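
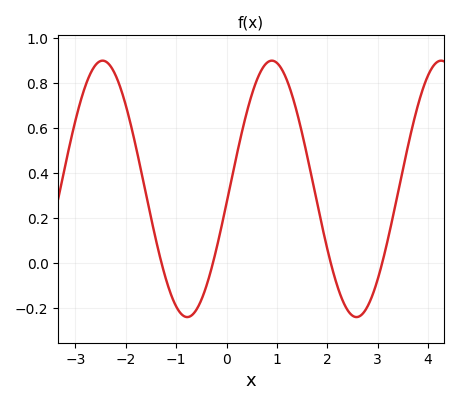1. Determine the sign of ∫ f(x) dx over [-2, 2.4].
positive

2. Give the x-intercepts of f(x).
-1.29, -0.271, 2.07, 3.09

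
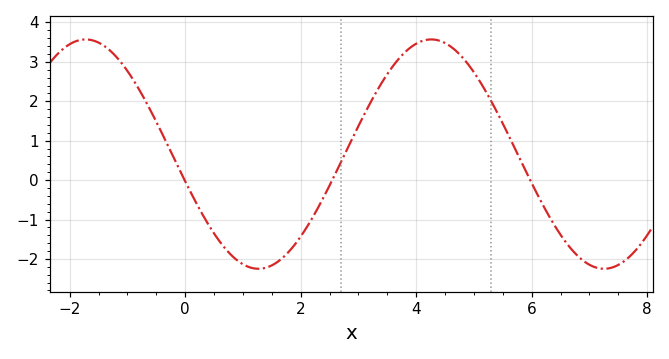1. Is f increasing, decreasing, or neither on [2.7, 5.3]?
neither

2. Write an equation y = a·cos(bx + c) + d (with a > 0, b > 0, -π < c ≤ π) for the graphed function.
y = 2.91cos(1.1x + 1.8) + 0.66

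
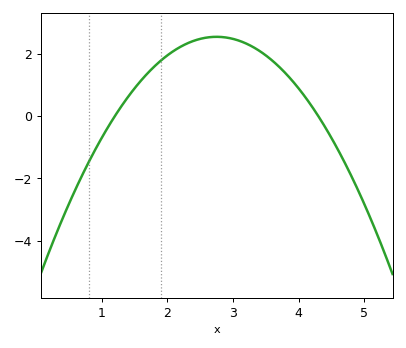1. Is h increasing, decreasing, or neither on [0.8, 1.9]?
increasing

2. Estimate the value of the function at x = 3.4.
2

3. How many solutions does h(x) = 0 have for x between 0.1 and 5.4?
2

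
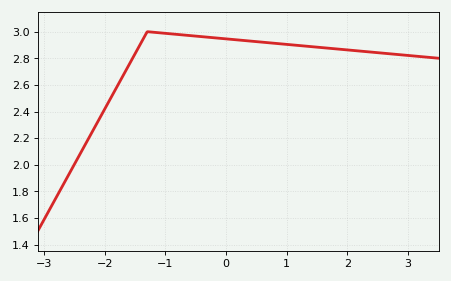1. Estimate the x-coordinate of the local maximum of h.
-1.3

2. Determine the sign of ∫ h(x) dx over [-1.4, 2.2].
positive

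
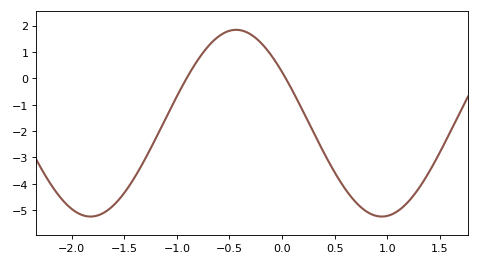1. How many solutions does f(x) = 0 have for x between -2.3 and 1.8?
2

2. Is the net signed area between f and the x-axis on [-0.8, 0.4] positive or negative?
positive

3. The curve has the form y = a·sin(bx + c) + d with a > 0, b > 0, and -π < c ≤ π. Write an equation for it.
y = 3.54sin(2.27x + 2.56) - 1.7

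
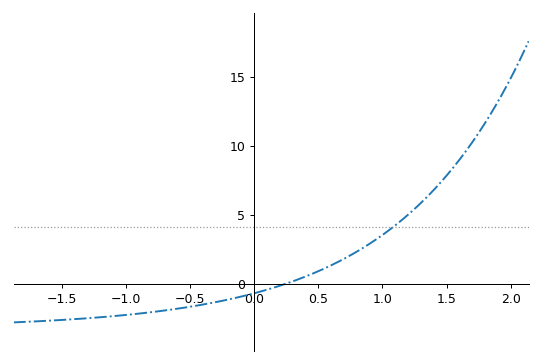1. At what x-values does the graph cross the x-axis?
0.2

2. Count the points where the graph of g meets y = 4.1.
1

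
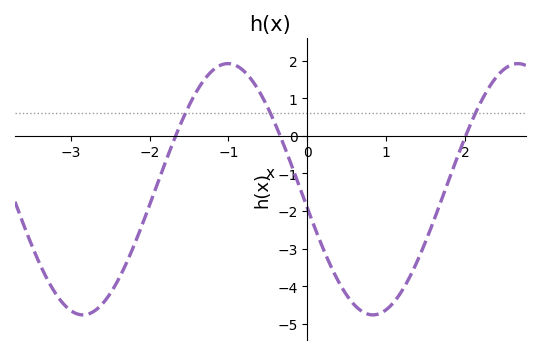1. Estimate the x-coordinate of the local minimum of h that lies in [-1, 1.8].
0.8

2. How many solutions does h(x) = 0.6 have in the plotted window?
3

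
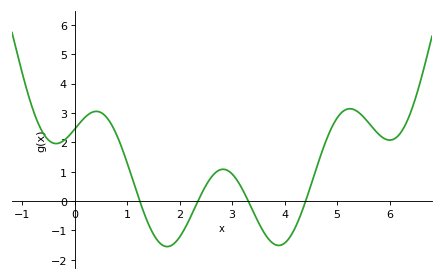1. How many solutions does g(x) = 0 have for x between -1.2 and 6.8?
4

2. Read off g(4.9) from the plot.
2.52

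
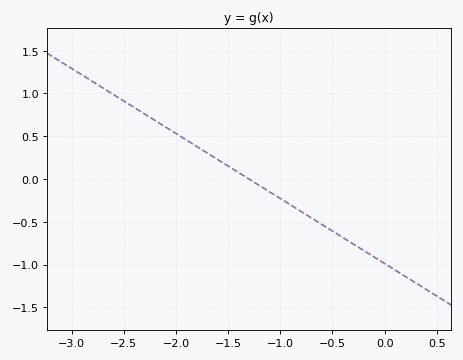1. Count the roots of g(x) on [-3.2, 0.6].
1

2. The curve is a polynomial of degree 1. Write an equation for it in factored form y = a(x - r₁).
y = -0.76(x + 1.3)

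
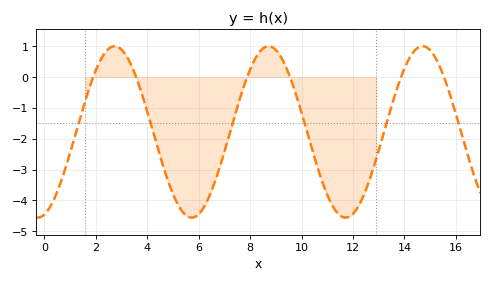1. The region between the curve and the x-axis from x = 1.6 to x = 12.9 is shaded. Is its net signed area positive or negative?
negative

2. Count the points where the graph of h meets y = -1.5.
6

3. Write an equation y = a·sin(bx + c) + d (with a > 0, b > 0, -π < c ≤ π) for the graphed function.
y = 2.78sin(1.05x - 1.3) - 1.78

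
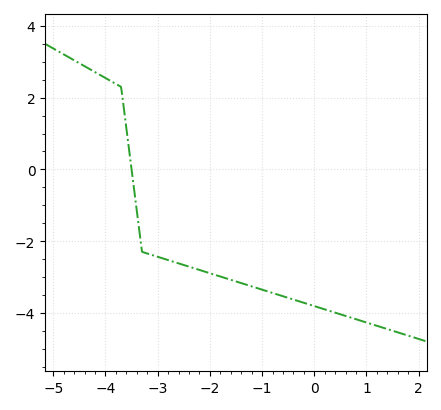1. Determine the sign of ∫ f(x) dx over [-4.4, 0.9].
negative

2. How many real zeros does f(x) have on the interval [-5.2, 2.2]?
1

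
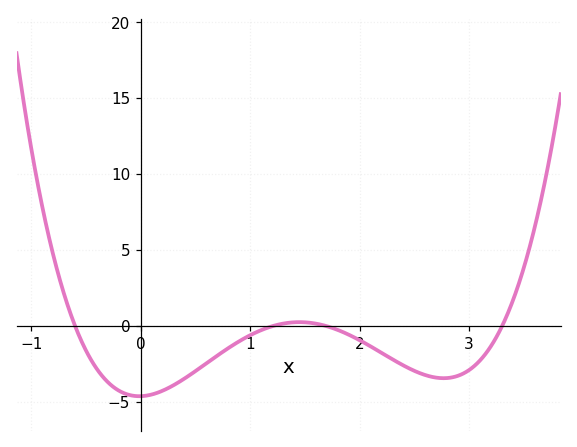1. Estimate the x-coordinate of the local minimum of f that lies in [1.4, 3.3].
2.8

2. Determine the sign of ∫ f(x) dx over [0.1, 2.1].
negative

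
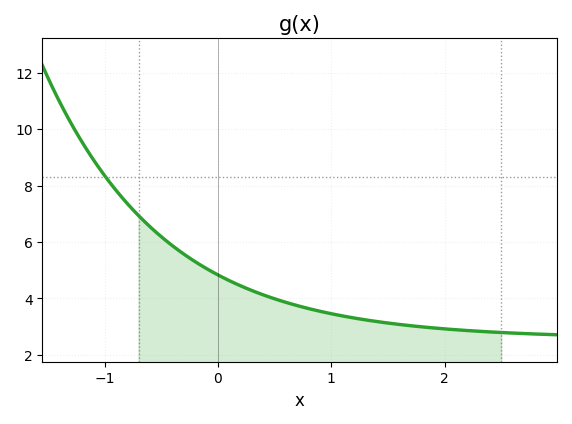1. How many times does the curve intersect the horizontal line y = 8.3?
1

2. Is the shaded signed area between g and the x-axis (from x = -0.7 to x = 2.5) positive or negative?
positive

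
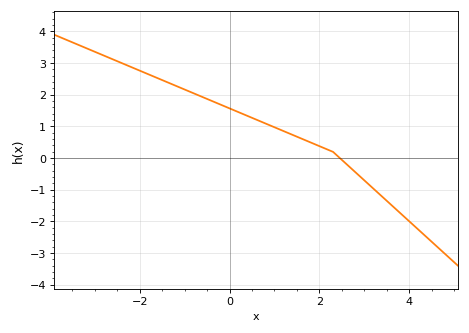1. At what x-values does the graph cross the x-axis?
2.45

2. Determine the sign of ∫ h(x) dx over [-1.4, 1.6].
positive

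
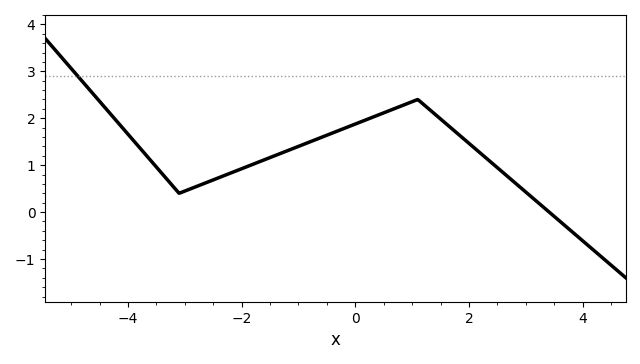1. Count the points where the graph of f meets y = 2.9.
1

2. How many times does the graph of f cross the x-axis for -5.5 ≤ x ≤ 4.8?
1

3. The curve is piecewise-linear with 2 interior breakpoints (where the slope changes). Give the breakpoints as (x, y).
(-3.1, 0.4); (1.1, 2.4)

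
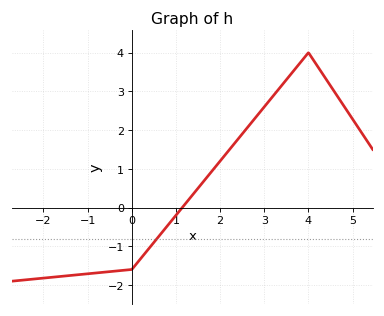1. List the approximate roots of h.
1.14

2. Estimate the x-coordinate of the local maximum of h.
4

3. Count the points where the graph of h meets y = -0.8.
1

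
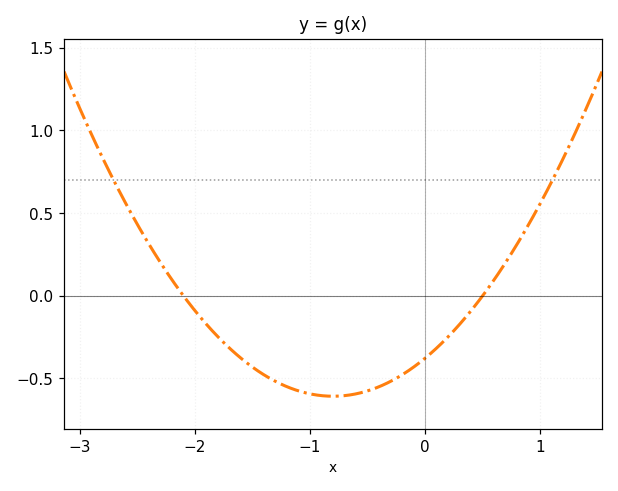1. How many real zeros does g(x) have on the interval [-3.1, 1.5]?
2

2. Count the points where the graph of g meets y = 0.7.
2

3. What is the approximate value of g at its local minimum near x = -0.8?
-0.6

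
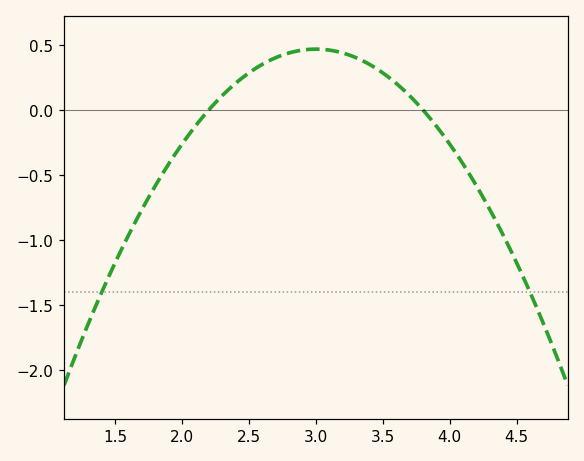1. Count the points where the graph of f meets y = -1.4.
2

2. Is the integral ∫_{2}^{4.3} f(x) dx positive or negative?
positive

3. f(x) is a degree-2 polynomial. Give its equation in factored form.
y = -0.73(x - 2.2)(x - 3.8)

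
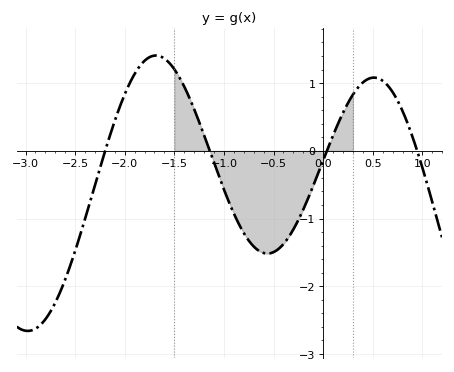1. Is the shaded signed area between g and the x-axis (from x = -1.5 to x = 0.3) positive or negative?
negative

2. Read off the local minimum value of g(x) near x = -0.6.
-1.52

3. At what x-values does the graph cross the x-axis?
-2.2, -1.14, 0.037, 0.947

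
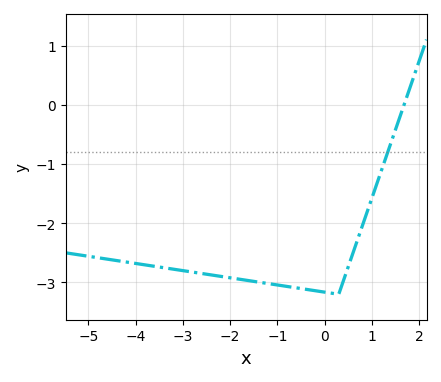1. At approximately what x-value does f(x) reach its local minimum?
0.299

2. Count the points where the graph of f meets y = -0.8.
1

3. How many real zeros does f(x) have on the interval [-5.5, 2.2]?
1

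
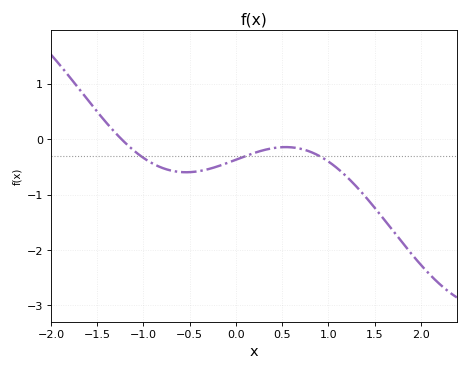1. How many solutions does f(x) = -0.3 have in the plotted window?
3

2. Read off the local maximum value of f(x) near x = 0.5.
-0.143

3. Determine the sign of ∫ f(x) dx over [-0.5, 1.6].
negative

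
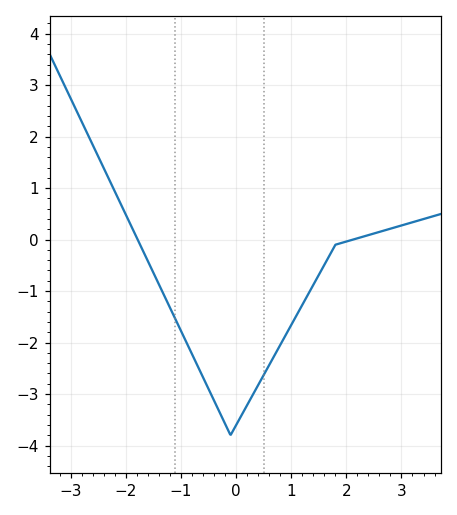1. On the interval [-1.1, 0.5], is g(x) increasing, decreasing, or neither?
neither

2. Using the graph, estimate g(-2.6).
1.8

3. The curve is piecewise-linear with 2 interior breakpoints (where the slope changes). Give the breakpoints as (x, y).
(-0.1, -3.8); (1.8, -0.1)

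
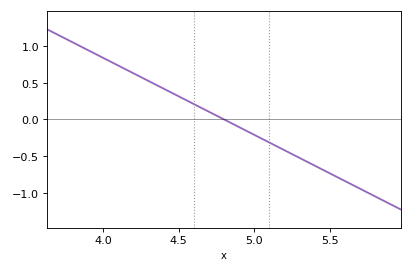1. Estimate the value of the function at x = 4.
0.85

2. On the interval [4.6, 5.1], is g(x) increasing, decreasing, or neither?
decreasing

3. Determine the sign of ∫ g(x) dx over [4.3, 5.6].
negative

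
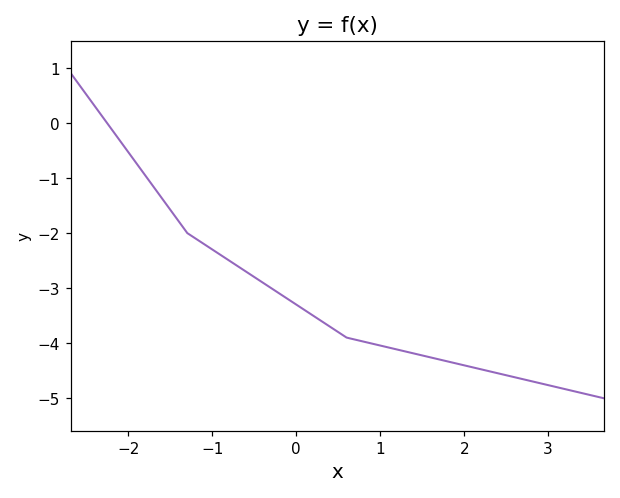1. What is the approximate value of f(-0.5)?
-2.8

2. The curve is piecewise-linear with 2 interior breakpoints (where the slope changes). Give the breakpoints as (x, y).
(-1.3, -2); (0.6, -3.9)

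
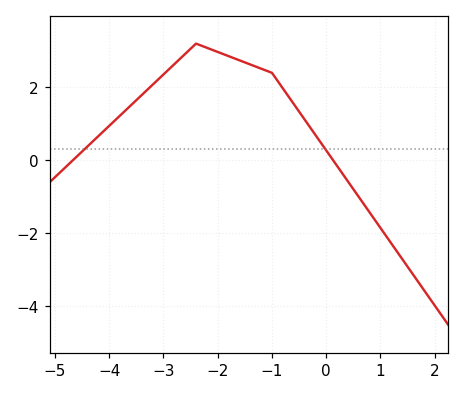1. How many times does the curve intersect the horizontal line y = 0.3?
2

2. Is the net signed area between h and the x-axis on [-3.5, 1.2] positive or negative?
positive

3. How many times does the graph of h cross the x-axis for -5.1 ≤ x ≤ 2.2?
2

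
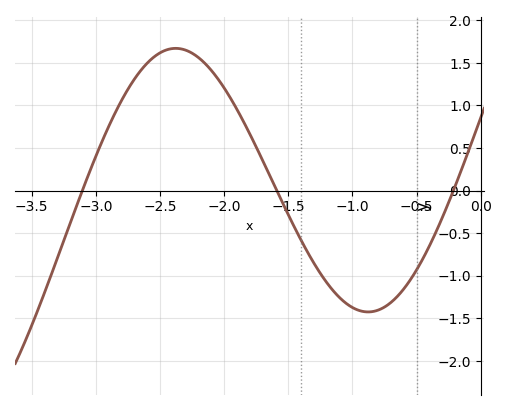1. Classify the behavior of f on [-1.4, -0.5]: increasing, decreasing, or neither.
neither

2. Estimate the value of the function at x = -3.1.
0.022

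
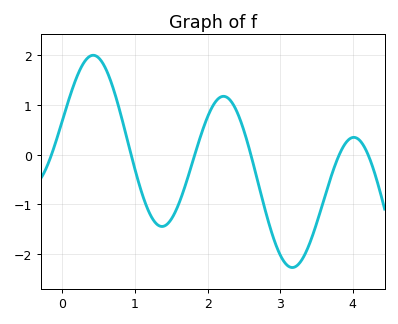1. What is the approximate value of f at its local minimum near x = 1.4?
-1.45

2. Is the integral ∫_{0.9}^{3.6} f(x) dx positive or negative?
negative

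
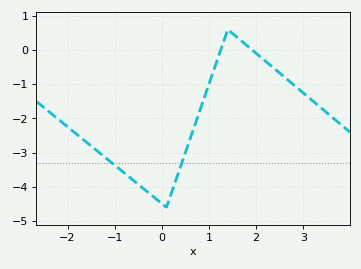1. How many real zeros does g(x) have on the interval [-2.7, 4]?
2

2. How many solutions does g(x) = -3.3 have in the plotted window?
2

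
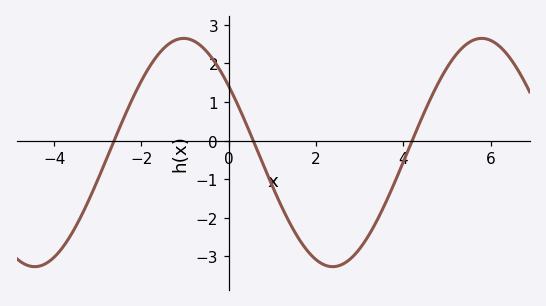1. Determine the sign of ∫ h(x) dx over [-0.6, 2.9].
negative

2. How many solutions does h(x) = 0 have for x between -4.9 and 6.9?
3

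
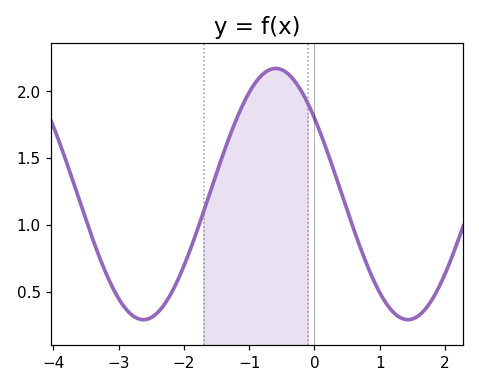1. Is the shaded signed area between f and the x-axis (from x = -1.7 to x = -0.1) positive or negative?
positive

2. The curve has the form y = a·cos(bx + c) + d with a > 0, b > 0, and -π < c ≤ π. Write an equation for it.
y = 0.94cos(1.6x + 0.92) + 1.23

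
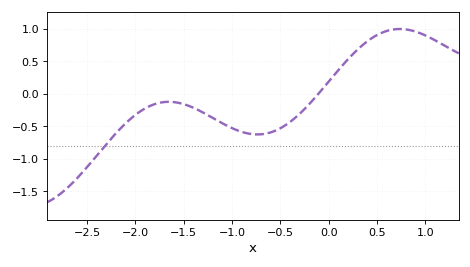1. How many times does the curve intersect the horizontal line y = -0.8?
1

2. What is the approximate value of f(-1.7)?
-0.15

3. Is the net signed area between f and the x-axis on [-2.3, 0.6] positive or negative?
negative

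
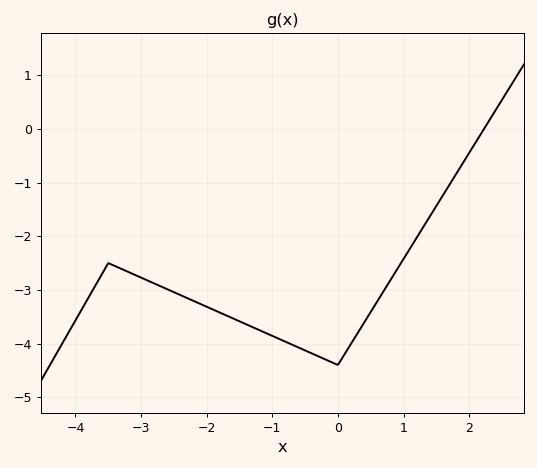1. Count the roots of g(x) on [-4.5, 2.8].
1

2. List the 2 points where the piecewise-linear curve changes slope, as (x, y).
(-3.5, -2.5); (0, -4.4)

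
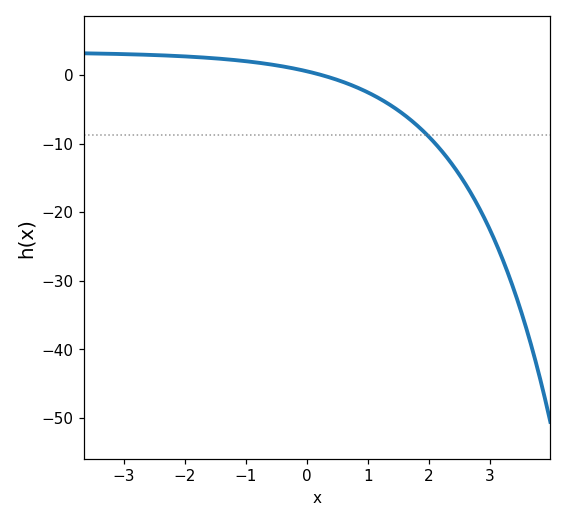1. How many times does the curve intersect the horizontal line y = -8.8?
1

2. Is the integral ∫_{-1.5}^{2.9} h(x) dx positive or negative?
negative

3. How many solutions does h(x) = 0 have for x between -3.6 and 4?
1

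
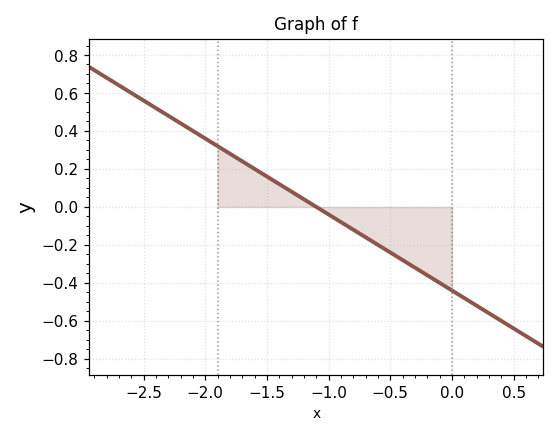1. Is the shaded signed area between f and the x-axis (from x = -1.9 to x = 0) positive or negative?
negative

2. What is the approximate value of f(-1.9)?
0.32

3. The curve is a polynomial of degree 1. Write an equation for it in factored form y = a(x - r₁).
y = -0.4(x + 1.1)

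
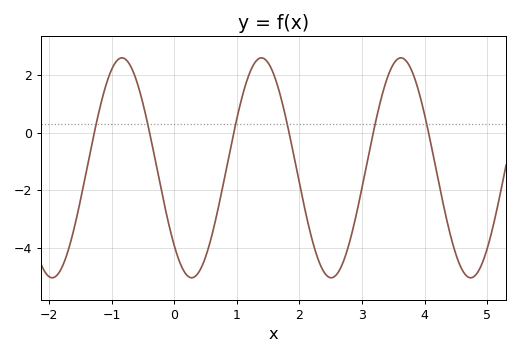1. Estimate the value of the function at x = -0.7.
2.4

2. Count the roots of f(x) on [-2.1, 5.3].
6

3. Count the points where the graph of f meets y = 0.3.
6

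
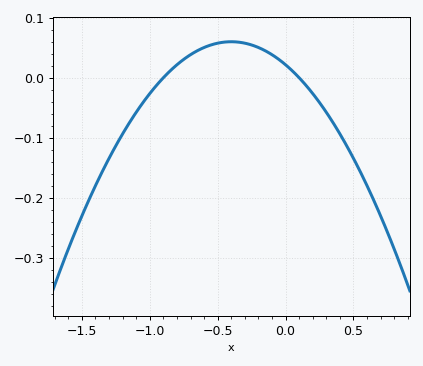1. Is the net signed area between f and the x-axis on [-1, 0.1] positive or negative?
positive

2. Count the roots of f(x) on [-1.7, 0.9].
2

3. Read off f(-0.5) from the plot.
0.058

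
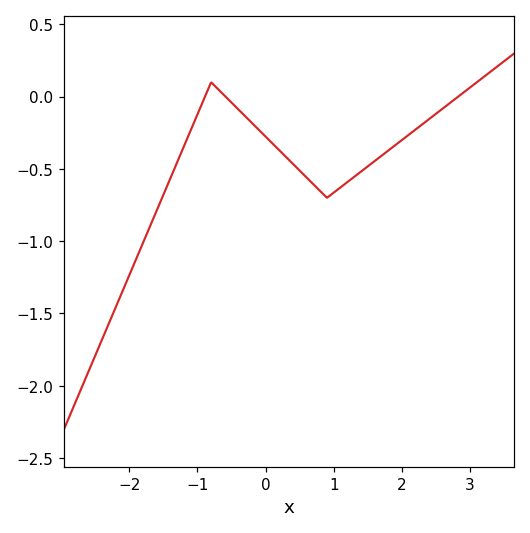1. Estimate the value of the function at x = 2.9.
0.05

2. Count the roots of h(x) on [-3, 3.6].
3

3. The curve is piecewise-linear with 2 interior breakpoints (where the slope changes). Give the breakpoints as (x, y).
(-0.8, 0.1); (0.9, -0.7)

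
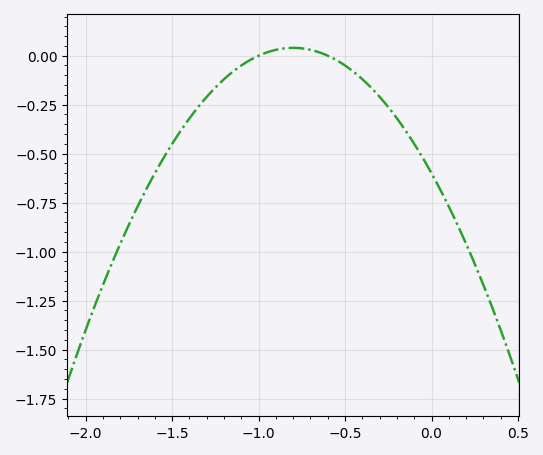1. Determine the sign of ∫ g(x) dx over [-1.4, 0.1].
negative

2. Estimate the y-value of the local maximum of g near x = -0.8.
0.04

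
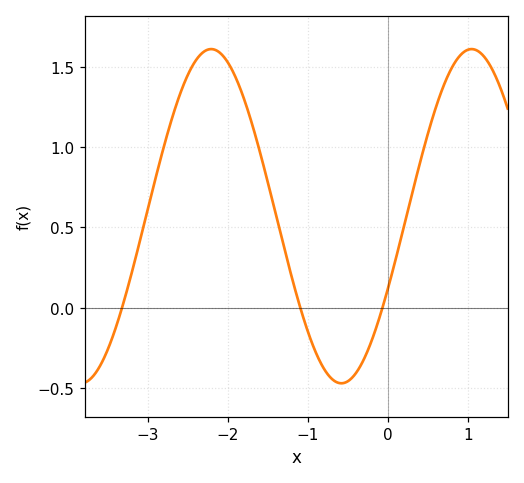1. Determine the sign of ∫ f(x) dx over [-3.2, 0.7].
positive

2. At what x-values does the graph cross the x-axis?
-3.32, -1.09, -0.067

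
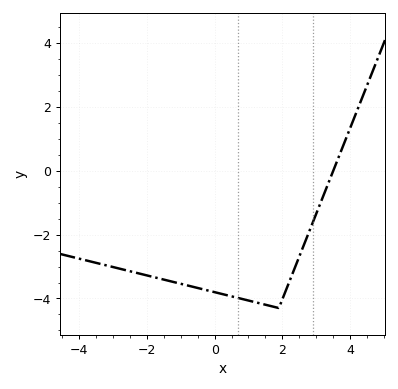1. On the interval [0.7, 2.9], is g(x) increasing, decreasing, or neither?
neither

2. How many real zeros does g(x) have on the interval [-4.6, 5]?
1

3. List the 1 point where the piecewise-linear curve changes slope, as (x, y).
(1.9, -4.3)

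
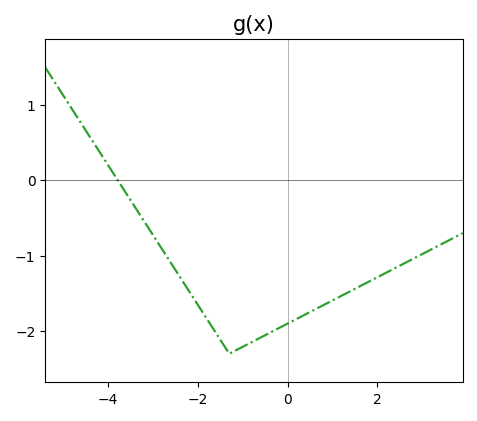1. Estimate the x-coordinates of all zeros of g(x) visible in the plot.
-3.78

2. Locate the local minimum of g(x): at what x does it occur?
-1.3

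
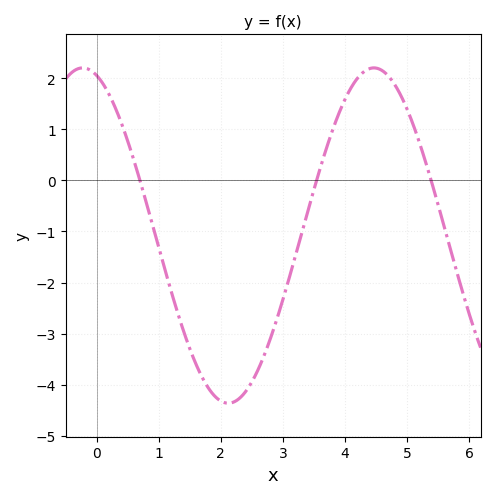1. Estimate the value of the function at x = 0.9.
-0.9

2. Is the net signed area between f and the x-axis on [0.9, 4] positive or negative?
negative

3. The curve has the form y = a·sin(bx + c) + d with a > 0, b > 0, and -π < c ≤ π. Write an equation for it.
y = 3.28sin(1.3x + 1.9) - 1.08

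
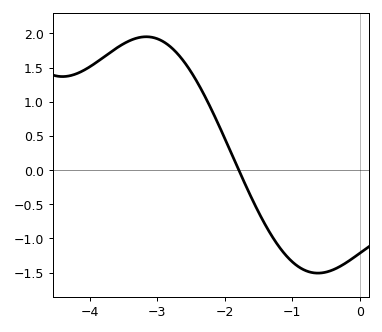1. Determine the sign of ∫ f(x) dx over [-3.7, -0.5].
positive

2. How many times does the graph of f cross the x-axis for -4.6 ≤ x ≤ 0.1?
1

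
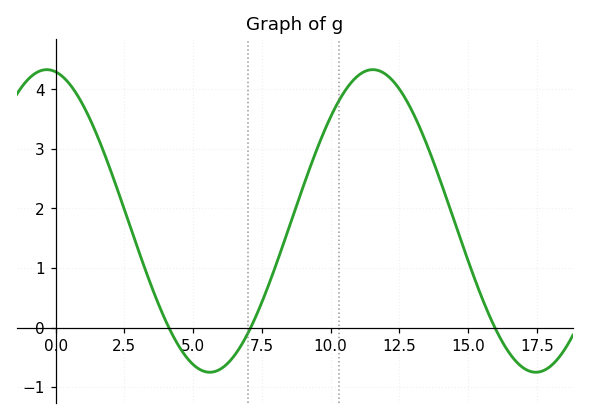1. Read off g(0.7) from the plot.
4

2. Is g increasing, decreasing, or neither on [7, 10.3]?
increasing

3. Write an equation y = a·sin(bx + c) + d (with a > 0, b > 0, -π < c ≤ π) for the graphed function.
y = 2.54sin(0.53x + 1.7) + 1.79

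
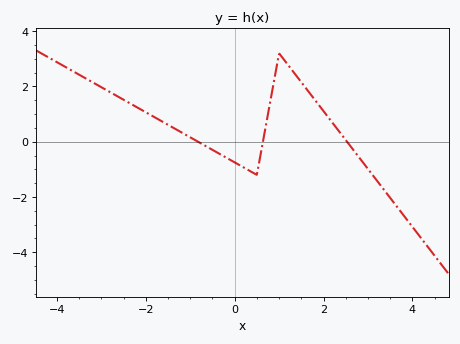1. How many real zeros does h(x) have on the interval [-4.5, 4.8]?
3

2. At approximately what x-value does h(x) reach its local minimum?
0.4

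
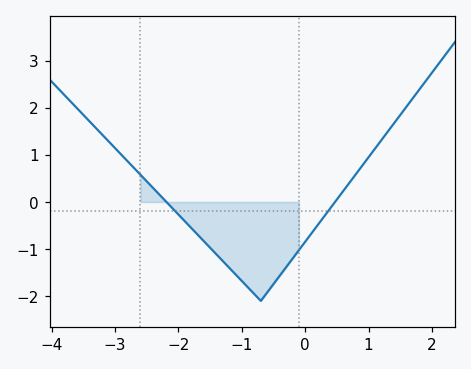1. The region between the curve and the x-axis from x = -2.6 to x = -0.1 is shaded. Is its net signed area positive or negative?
negative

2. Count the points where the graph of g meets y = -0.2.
2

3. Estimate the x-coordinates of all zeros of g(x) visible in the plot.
-2.2, 0.5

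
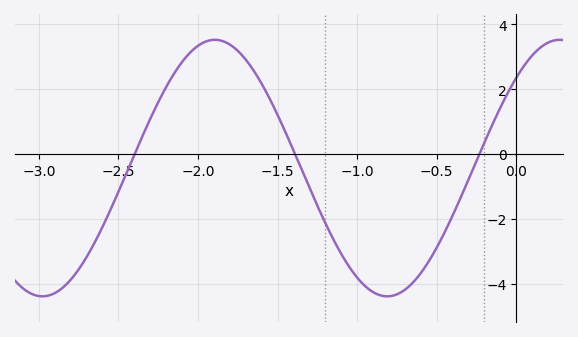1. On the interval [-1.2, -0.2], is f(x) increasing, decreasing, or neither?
neither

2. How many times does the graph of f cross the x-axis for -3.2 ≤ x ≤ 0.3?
3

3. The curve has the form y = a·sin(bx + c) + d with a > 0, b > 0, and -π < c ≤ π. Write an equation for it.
y = 3.95sin(2.9x + 0.78) - 0.43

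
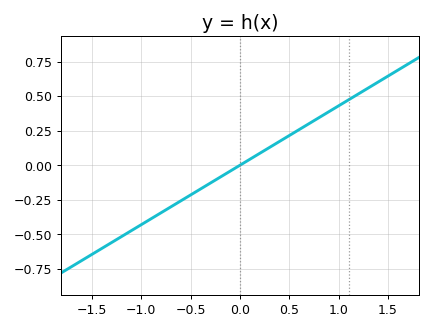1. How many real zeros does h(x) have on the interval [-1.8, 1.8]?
1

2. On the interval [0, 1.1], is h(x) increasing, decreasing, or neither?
increasing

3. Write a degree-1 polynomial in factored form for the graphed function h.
y = 0.43(x - 0)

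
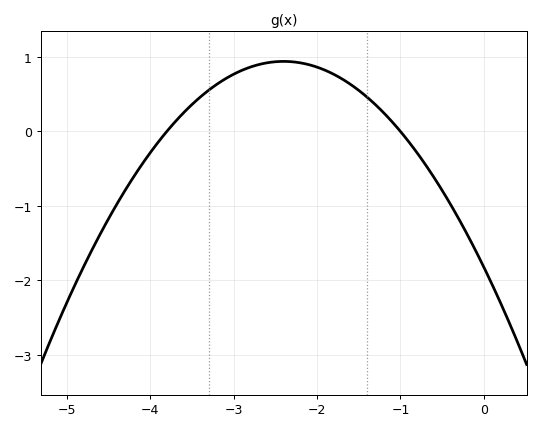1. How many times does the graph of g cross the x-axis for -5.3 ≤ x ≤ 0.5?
2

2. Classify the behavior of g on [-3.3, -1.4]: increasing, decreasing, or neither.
neither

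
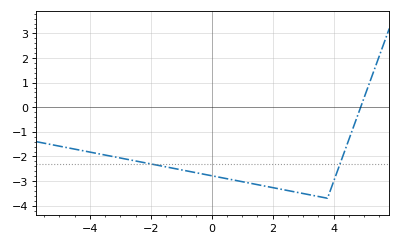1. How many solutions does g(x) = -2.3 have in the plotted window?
2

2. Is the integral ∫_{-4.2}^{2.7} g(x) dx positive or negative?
negative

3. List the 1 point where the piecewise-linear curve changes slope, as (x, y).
(3.8, -3.7)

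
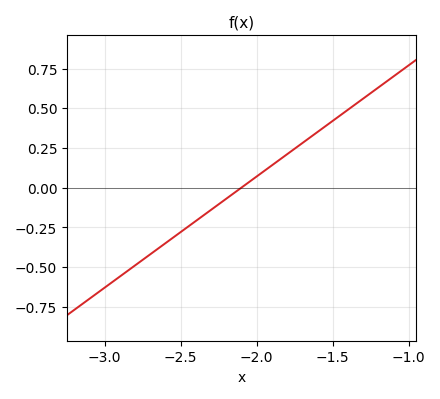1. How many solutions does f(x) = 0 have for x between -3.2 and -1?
1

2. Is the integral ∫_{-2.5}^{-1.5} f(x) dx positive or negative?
positive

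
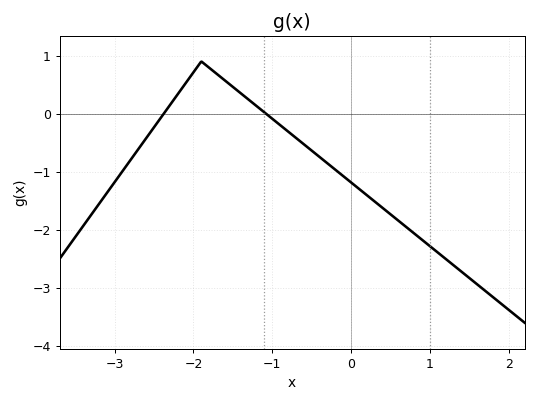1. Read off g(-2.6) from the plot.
-0.4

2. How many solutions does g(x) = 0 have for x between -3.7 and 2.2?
2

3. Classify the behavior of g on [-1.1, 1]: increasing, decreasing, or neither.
decreasing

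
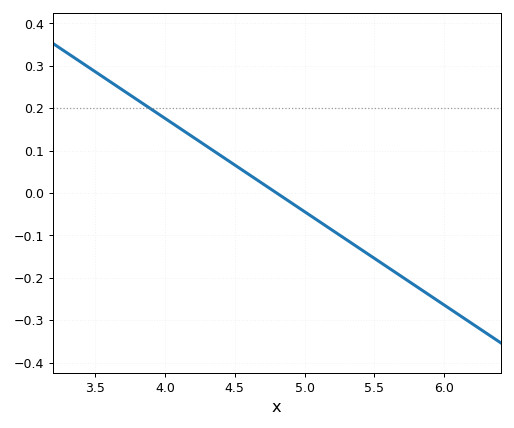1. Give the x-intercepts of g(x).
4.8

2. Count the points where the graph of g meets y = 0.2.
1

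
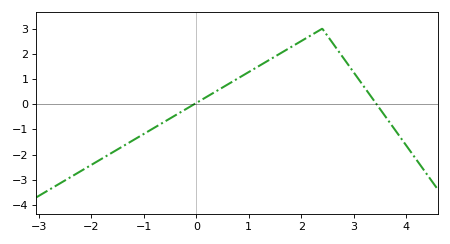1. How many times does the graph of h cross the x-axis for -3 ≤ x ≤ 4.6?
2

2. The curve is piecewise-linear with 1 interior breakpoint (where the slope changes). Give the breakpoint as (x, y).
(2.4, 3)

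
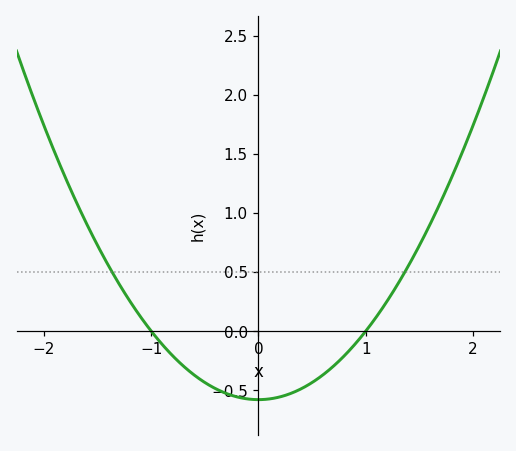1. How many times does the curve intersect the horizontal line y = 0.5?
2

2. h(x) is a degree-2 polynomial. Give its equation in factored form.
y = 0.58(x + 1)(x - 1)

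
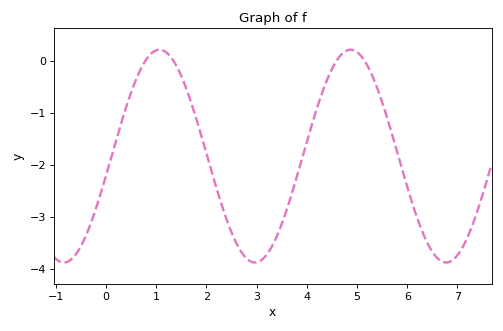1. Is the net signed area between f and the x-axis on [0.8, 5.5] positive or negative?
negative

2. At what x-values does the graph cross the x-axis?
0.8, 1.4, 4.6, 5.2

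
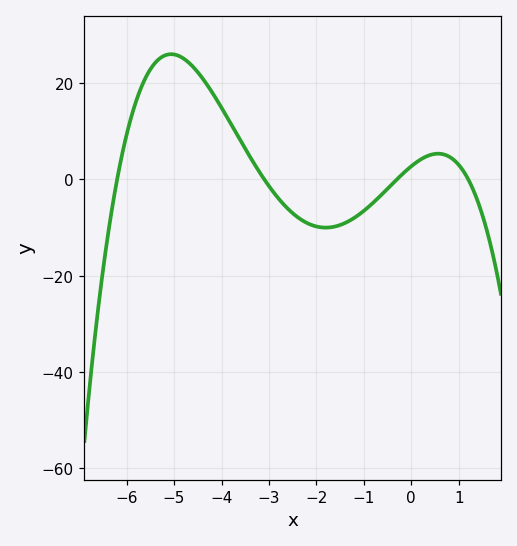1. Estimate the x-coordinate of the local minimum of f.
-1.8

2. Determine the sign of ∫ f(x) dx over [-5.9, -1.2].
positive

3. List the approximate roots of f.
-6.2, -3.1, -0.3, 1.2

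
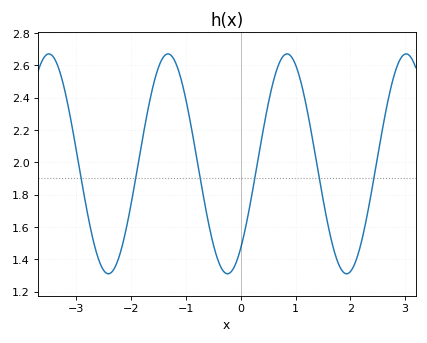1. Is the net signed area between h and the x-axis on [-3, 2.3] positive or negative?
positive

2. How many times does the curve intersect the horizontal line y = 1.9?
6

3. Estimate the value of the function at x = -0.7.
1.82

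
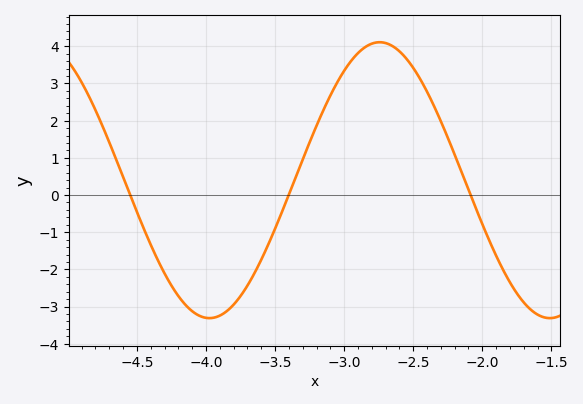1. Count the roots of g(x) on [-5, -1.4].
3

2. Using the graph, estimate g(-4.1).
-3.12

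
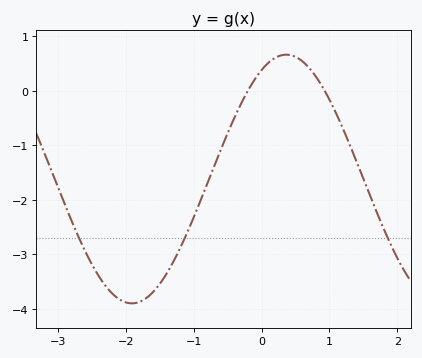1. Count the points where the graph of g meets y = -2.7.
3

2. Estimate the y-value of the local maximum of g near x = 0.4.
0.7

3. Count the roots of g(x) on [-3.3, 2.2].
2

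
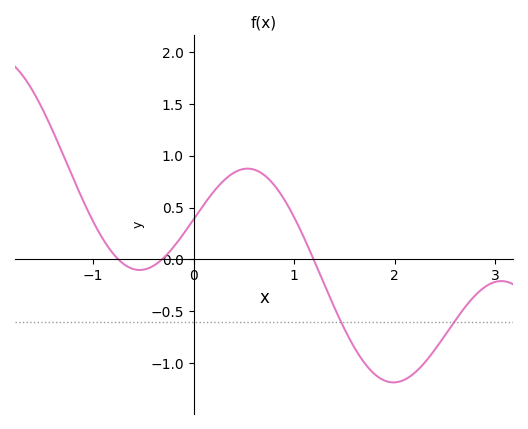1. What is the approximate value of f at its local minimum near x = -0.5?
-0.102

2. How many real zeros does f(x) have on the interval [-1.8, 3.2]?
3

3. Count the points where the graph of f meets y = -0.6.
2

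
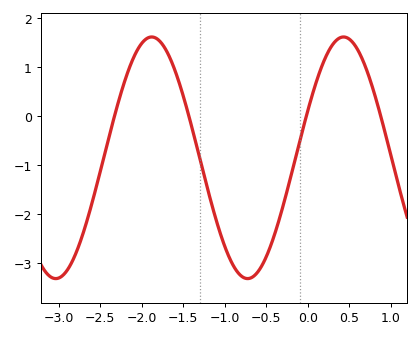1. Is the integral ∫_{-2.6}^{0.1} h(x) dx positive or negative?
negative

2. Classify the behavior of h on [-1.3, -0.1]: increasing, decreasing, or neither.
neither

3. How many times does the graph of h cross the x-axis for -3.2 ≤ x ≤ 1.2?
4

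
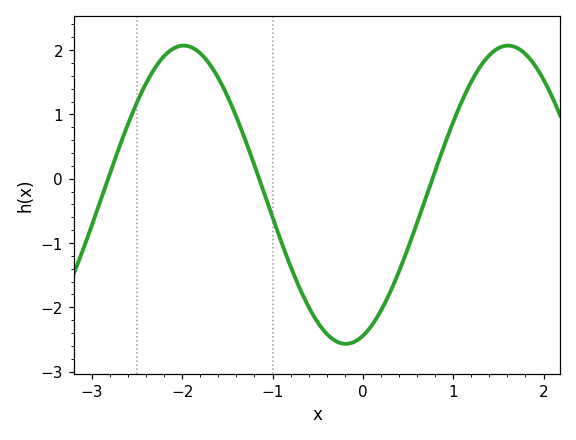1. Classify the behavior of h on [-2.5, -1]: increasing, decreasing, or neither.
neither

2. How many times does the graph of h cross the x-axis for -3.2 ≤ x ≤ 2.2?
3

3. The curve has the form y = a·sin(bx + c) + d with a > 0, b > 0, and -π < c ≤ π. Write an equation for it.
y = 2.32sin(1.8x - 1.2) - 0.25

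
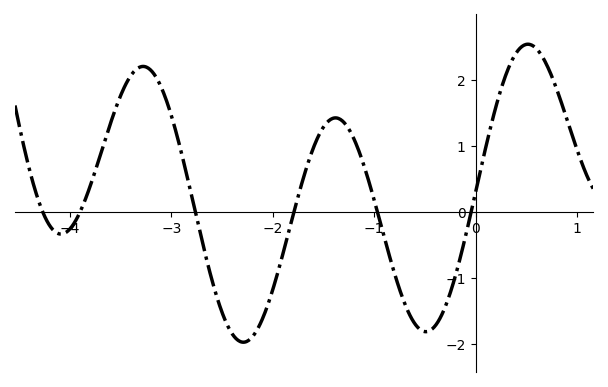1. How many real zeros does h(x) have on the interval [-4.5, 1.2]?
6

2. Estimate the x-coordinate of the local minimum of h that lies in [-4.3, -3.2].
-4.09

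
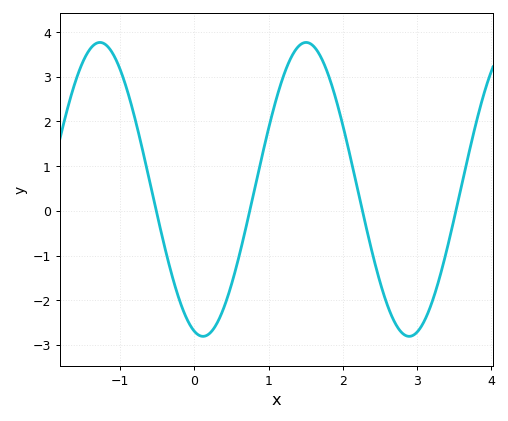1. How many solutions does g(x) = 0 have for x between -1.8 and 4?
4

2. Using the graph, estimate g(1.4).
3.68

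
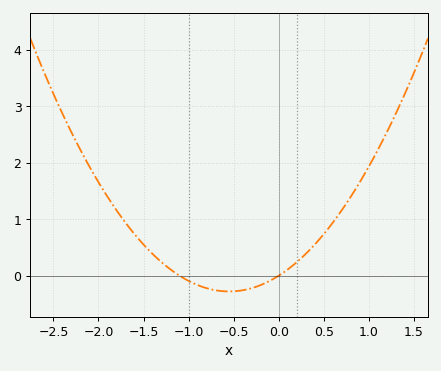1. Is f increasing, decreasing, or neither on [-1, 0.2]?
neither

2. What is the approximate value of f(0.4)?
0.6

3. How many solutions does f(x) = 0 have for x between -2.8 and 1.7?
2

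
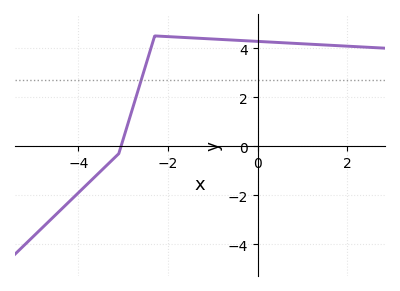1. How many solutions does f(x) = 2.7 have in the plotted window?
1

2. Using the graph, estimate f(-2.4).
3.9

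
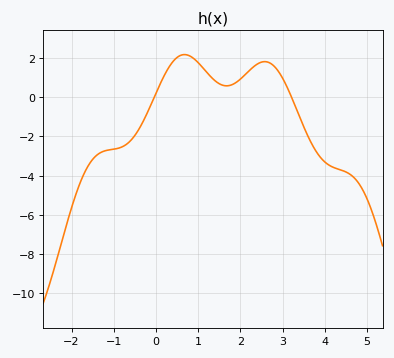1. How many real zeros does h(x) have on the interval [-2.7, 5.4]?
2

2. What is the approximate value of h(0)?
0.2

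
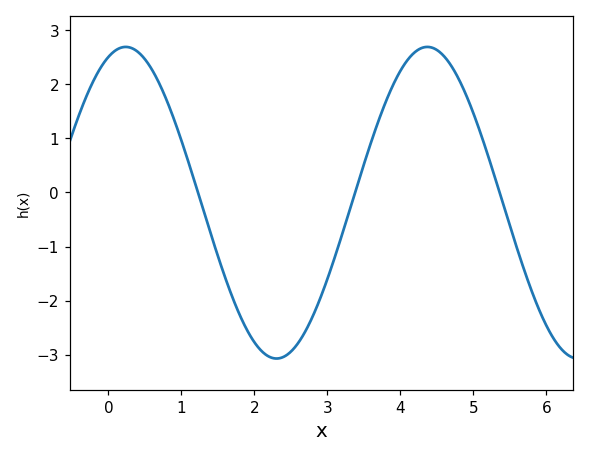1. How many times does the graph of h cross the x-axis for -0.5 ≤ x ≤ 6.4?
3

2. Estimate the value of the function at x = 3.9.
1.98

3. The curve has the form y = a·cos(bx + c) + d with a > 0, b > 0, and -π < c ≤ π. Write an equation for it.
y = 2.88cos(1.52x - 0.36) - 0.19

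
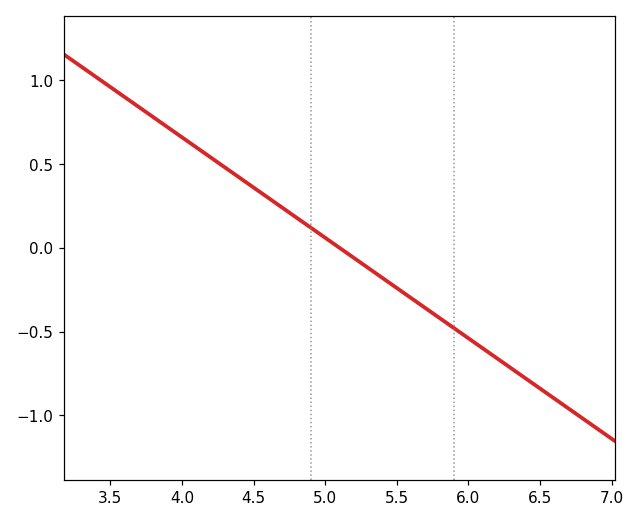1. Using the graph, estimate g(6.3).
-0.72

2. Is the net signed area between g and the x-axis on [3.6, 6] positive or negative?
positive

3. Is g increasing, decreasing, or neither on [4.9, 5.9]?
decreasing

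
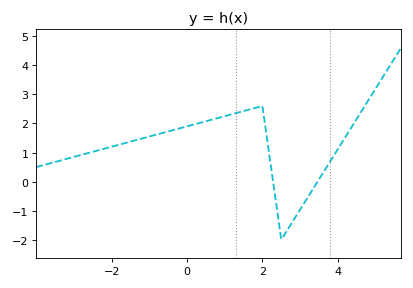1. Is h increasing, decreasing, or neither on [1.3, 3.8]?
neither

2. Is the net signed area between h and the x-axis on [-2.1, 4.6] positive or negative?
positive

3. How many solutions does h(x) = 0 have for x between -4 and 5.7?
2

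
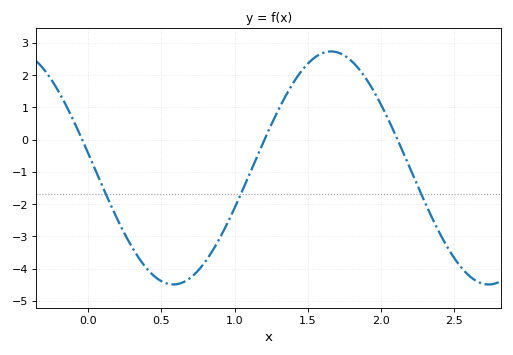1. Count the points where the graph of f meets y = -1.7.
3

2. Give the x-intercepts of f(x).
-0.05, 1.2, 2.1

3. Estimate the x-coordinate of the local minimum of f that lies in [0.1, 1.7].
0.6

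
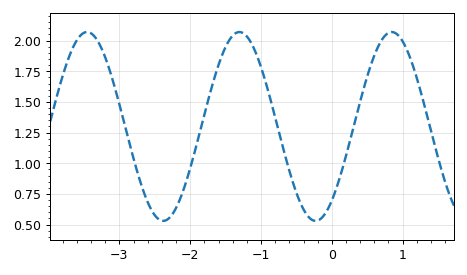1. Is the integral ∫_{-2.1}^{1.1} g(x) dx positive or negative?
positive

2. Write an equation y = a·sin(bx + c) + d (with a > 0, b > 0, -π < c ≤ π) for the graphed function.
y = 0.77sin(2.9x - 0.9) + 1.3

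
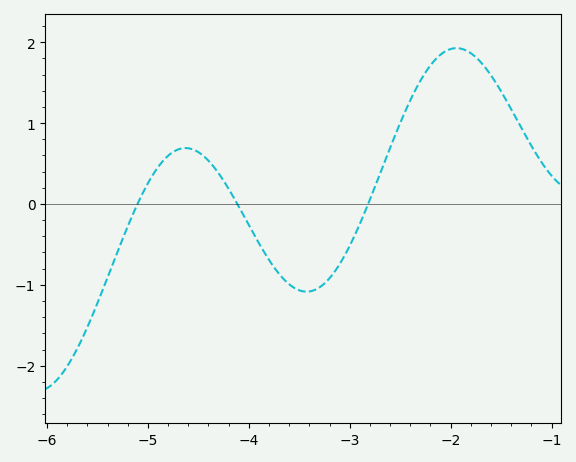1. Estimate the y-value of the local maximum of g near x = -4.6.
0.691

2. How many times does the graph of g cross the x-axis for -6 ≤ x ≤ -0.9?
3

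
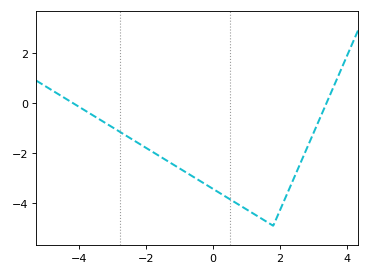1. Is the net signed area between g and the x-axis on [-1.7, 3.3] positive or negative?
negative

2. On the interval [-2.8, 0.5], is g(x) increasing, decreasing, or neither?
decreasing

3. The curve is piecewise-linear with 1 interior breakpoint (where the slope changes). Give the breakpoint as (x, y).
(1.8, -4.9)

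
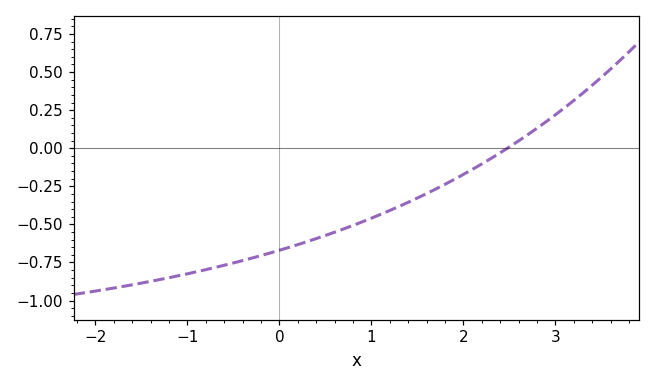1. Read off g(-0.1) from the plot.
-0.688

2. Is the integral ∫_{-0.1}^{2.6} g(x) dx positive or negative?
negative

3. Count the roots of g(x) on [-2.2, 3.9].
1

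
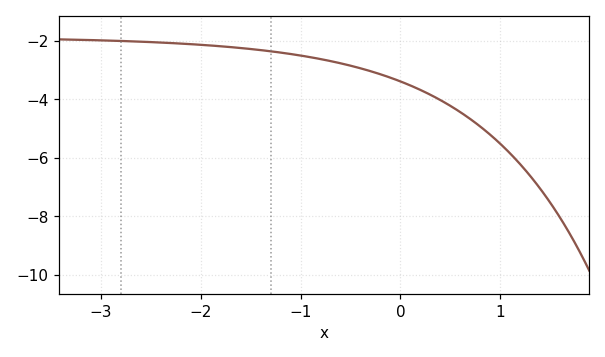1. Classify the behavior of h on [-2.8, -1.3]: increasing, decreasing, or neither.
decreasing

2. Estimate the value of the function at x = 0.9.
-5.2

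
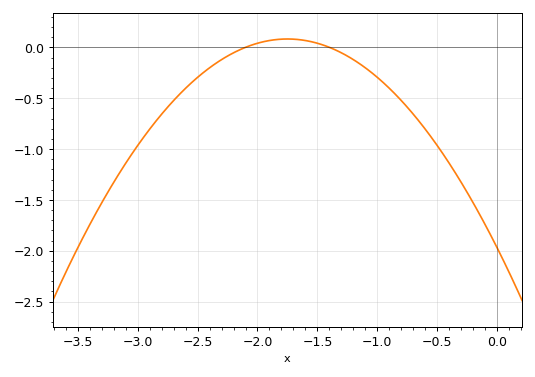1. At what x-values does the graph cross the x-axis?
-2.1, -1.4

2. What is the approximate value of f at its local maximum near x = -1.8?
0.1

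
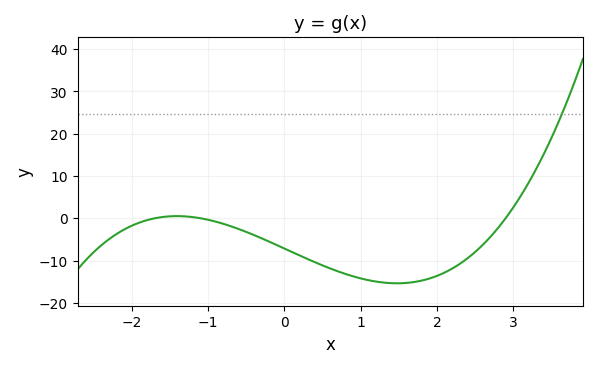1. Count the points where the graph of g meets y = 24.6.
1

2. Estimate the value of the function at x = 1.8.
-14.7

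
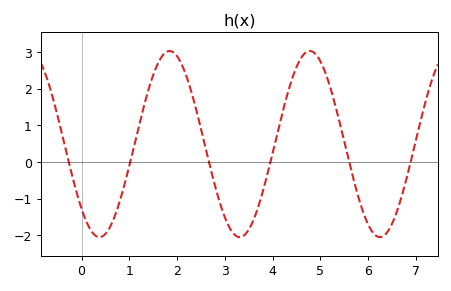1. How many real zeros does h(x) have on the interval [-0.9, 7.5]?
6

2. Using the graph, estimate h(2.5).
0.9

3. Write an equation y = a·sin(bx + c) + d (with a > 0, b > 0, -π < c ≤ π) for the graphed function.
y = 2.54sin(2.1x - 2.4) + 0.49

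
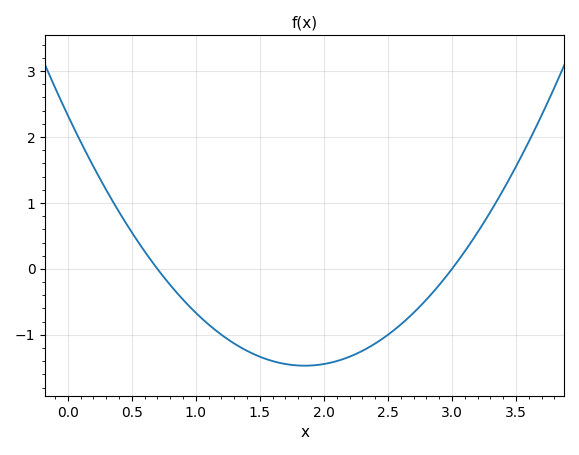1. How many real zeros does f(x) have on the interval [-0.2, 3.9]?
2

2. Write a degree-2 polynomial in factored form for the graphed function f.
y = 1.11(x - 0.7)(x - 3)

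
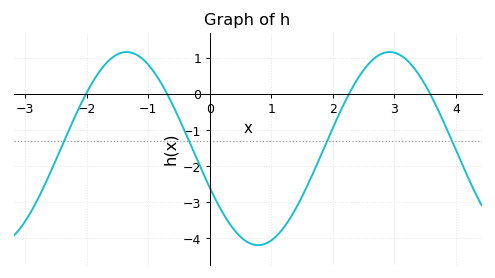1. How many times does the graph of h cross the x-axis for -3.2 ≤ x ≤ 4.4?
4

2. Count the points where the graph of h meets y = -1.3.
4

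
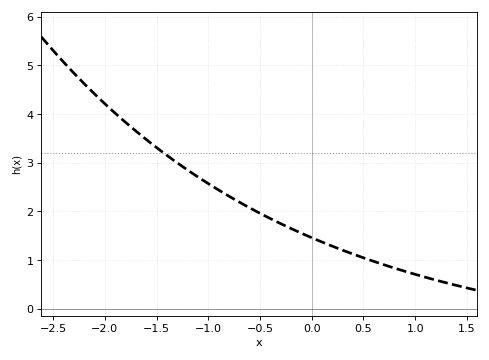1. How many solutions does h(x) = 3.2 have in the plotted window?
1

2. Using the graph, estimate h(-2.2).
4.6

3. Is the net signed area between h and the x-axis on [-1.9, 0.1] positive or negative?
positive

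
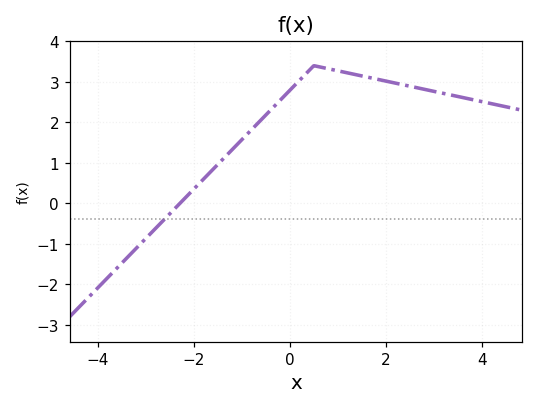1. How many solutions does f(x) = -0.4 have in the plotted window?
1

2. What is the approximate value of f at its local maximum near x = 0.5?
3.4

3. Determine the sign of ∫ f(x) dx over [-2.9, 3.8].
positive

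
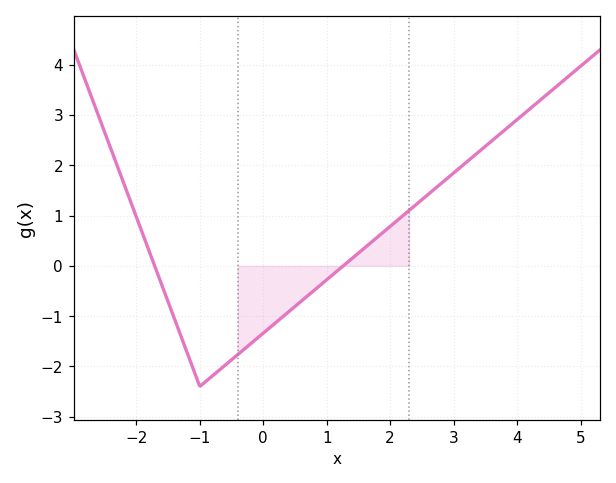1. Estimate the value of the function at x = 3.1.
1.95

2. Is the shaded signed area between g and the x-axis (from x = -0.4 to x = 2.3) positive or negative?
negative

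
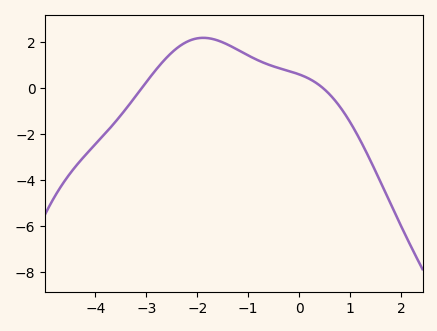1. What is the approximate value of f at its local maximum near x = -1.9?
2.2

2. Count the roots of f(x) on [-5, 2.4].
2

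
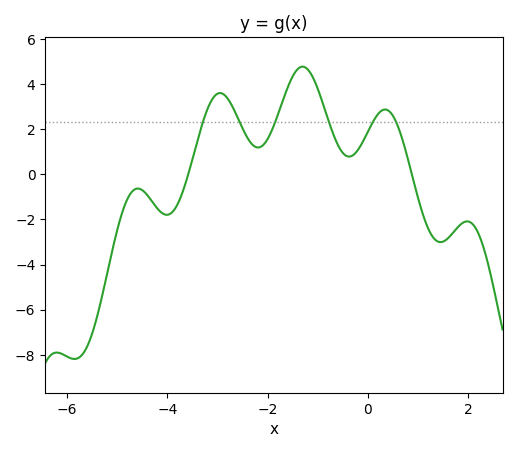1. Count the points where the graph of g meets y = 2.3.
6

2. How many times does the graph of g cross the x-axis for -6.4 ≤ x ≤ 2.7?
2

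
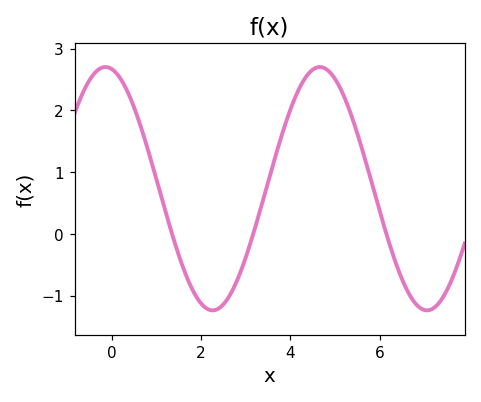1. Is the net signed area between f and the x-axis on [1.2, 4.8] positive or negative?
positive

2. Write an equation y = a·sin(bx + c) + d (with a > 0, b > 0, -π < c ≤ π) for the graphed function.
y = 1.97sin(1.31x + 1.75) + 0.73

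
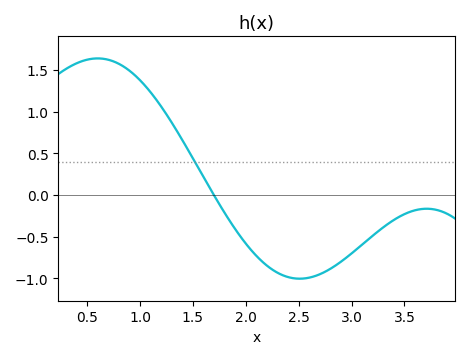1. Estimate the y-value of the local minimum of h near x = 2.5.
-1.01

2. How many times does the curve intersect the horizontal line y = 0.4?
1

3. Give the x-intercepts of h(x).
1.7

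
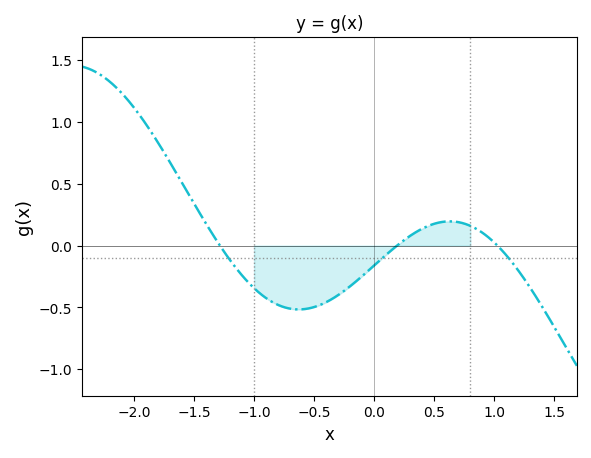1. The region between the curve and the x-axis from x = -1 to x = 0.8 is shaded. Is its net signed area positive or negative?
negative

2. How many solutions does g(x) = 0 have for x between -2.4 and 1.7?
3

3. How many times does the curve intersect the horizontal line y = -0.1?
3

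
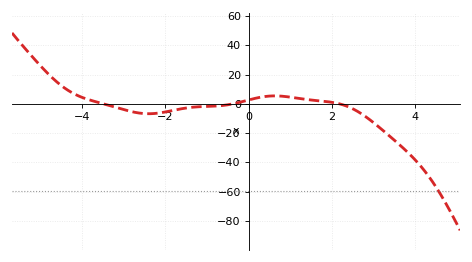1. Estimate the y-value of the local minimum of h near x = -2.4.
-6.75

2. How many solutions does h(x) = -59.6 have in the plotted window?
1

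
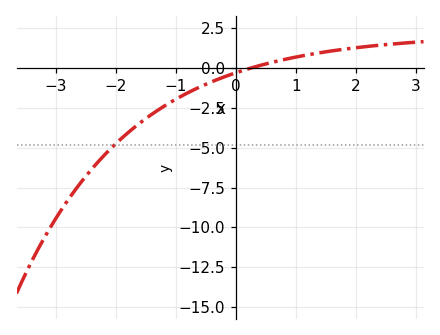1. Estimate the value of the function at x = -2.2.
-5.5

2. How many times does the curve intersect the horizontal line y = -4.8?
1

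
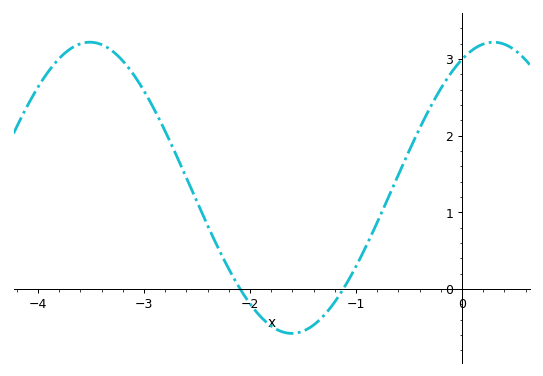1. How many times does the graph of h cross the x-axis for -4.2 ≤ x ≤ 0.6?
2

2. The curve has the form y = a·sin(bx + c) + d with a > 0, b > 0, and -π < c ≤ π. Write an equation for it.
y = 1.9sin(1.65x + 1.08) + 1.32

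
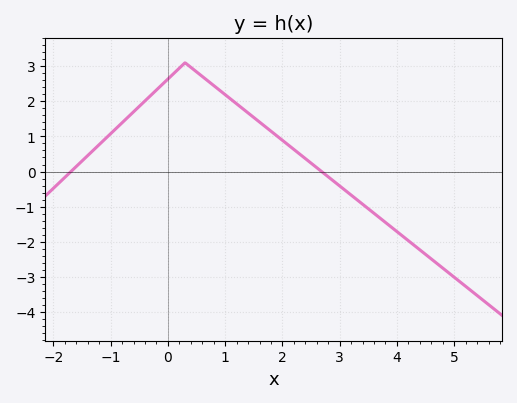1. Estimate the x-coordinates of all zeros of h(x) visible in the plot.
-1.69, 2.68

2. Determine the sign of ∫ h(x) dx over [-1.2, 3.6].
positive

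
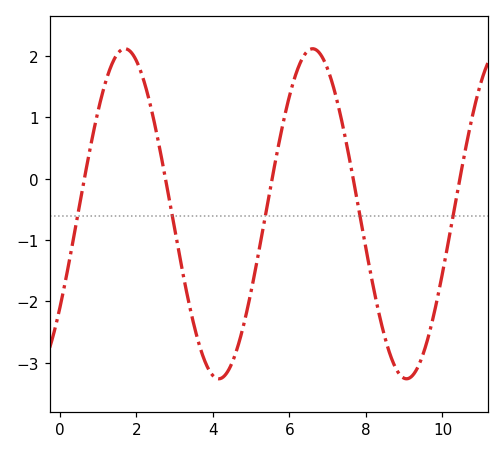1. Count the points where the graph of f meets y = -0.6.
5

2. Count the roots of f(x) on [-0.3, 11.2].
5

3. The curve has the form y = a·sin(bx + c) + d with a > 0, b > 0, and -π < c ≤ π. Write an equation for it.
y = 2.69sin(1.28x - 0.602) - 0.57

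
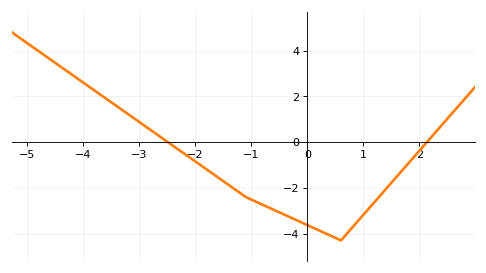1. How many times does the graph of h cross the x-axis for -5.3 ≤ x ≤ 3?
2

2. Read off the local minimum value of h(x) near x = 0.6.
-4.3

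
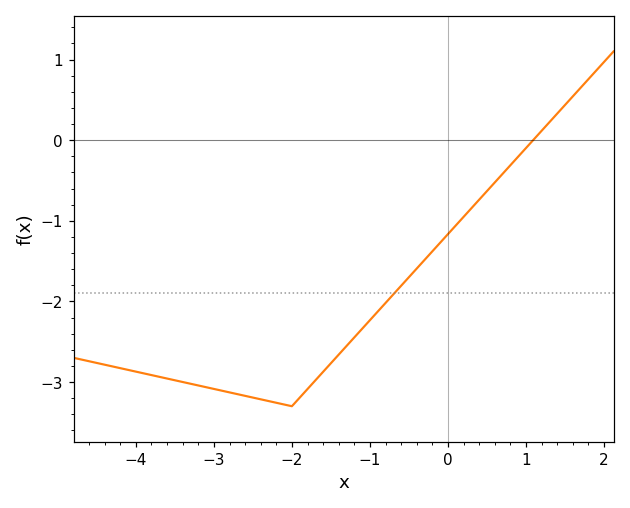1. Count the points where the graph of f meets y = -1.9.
1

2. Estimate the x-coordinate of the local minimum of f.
-2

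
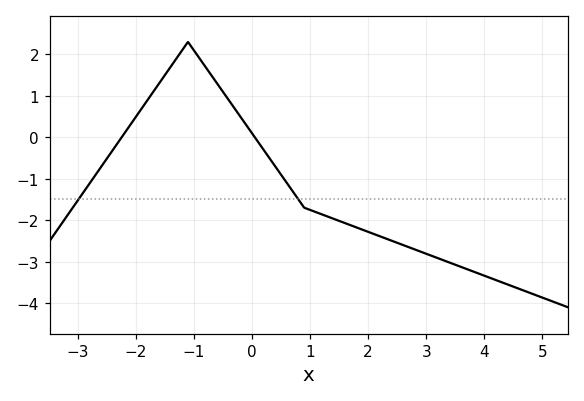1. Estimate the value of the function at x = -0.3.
0.7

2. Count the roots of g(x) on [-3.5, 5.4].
2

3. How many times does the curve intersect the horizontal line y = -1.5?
2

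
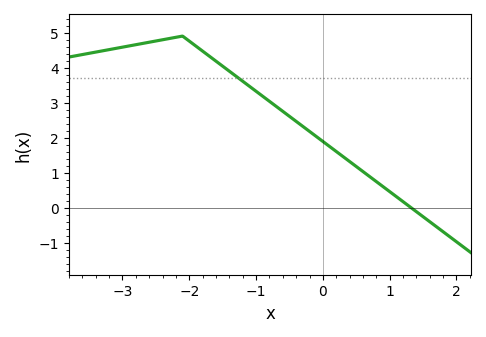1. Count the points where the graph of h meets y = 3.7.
1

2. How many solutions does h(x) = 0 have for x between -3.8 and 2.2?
1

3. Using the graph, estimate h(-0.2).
2.18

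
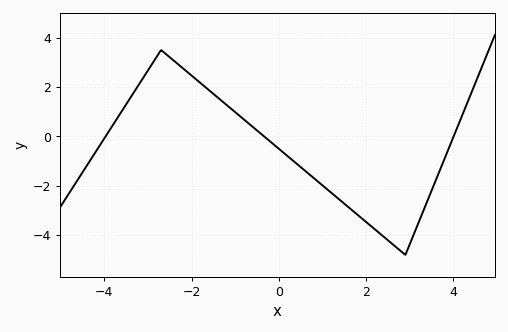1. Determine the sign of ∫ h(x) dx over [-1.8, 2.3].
negative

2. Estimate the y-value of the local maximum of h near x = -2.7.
3.5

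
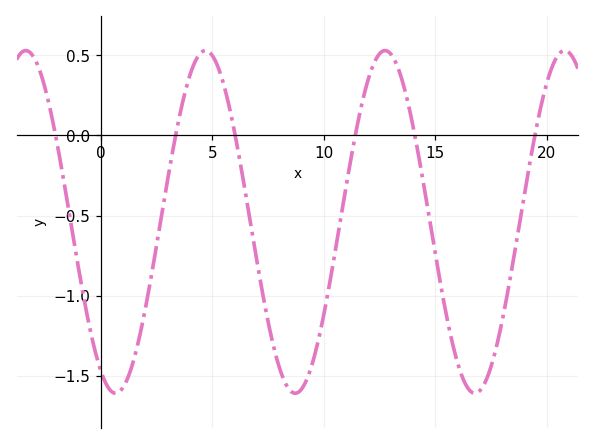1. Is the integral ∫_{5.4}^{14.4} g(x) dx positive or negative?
negative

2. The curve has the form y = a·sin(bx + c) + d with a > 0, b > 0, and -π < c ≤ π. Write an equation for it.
y = 1.07sin(0.78x - 2.09) - 0.54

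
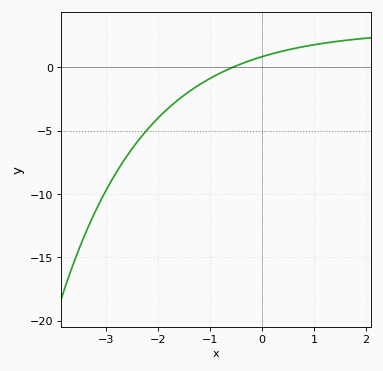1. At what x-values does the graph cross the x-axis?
-0.571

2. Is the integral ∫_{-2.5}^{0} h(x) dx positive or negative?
negative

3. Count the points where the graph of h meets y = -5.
1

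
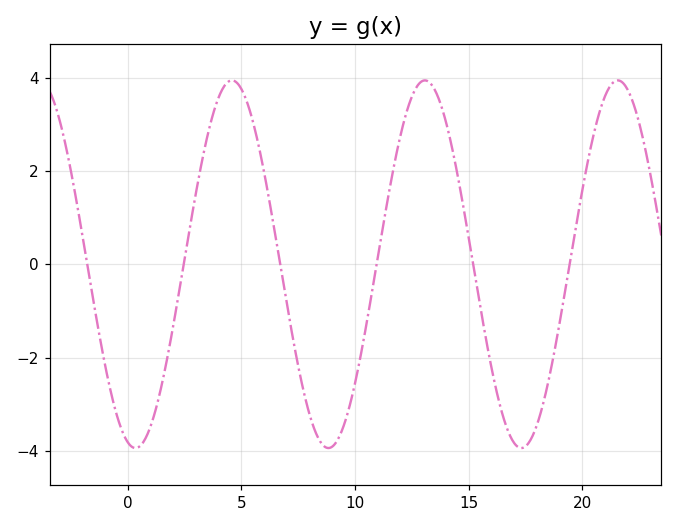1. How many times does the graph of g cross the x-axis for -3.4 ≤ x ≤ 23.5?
6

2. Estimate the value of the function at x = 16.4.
-3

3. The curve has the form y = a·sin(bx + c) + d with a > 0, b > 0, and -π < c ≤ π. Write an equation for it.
y = 3.94sin(0.74x - 1.8) + 0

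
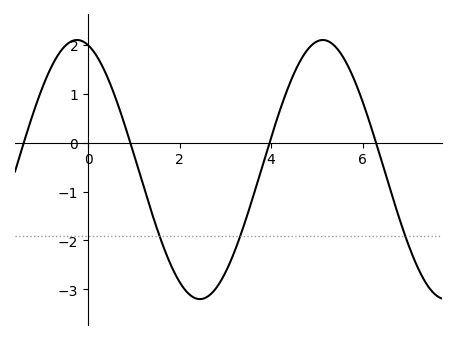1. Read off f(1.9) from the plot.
-2.7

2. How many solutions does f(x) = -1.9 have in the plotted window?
3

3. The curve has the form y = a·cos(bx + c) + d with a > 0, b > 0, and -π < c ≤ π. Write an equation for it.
y = 2.65cos(1.2x + 0.28) - 0.55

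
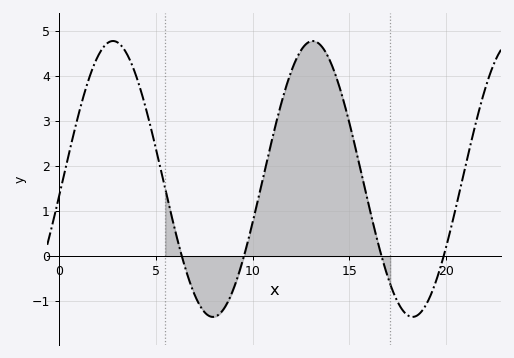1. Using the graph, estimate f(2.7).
4.8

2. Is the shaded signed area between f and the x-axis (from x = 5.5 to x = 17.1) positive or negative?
positive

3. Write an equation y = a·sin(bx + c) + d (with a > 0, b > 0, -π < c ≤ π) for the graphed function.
y = 3.06sin(0.61x - 0.14) + 1.71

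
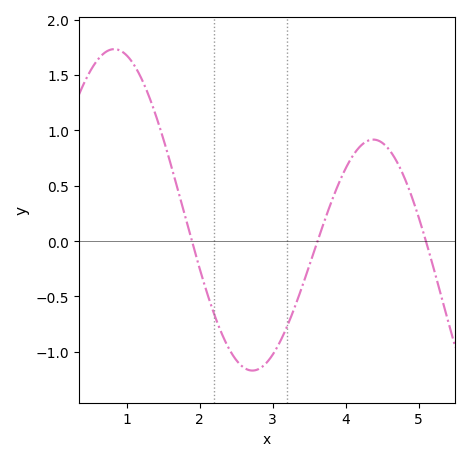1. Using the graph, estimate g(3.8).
0.347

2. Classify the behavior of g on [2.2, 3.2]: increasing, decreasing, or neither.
neither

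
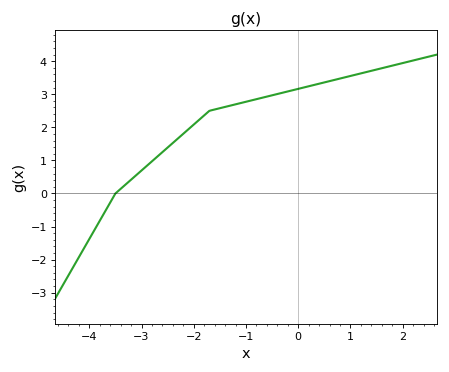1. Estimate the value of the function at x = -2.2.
1.81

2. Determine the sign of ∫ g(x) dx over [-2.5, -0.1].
positive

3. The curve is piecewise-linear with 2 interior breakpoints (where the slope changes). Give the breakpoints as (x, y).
(-3.5, 0); (-1.7, 2.5)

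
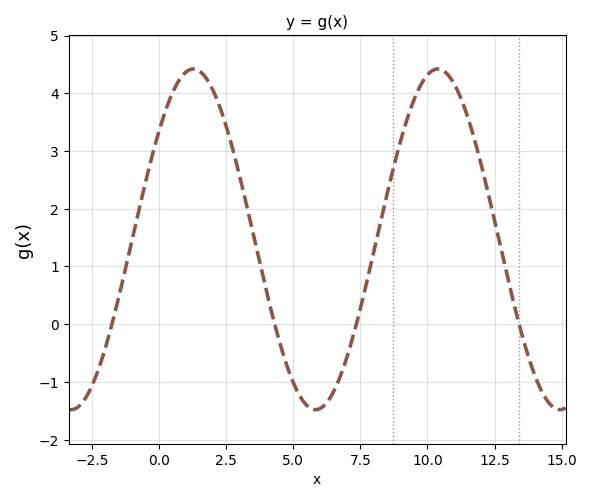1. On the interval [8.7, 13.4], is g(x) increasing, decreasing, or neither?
neither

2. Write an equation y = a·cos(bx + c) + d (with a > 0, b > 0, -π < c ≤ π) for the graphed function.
y = 2.95cos(0.69x - 0.88) + 1.47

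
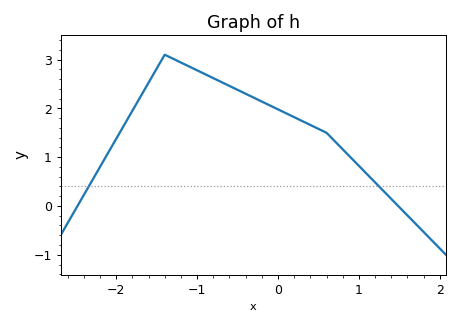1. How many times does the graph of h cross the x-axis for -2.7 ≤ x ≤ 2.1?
2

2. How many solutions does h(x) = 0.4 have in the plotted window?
2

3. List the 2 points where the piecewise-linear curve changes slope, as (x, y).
(-1.4, 3.1); (0.6, 1.5)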